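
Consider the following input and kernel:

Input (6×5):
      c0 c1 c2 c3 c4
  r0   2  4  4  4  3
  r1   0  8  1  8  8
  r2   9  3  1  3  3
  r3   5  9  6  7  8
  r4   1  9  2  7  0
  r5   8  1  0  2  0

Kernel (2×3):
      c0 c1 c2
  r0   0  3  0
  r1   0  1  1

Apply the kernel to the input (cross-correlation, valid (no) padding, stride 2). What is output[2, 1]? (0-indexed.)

The receptive field on the input at this output position is [2 7 0 / 0 2 0]. Elementwise product with the kernel and sum: 7·3 + 2·1 + 0·1.

23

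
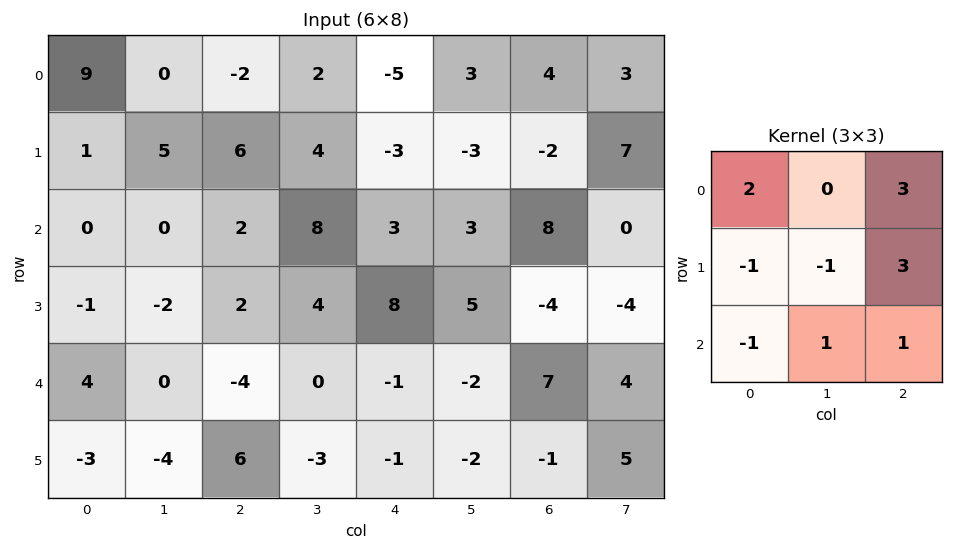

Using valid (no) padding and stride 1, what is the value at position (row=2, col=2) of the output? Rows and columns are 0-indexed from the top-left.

34

The receptive field on the input at this output position is [2 8 3 / 2 4 8 / -4 0 -1]. Elementwise product with the kernel and sum: 2·2 + 3·3 + 2·-1 + 4·-1 + 8·3 + -4·-1 + 0·1 + -1·1.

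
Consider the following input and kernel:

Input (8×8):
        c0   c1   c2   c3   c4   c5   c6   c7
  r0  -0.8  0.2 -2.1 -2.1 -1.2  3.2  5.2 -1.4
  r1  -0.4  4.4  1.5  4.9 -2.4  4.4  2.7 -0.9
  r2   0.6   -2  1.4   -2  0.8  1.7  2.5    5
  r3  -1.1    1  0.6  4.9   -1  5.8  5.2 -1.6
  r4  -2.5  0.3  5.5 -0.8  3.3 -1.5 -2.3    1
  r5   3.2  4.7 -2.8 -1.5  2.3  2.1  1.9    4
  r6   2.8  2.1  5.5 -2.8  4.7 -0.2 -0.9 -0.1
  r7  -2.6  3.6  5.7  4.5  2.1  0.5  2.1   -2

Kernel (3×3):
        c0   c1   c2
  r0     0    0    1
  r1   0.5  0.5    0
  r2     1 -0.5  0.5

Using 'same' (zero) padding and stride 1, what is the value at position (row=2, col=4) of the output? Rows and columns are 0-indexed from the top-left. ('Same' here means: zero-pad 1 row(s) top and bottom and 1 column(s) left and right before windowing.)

12.1

The receptive field on the zero-padded input at this output position is [4.9 -2.4 4.4 / -2 0.8 1.7 / 4.9 -1 5.8]. Elementwise product with the kernel and sum: 4.4·1 + -2·0.5 + 0.8·0.5 + 4.9·1 + -1·-0.5 + 5.8·0.5.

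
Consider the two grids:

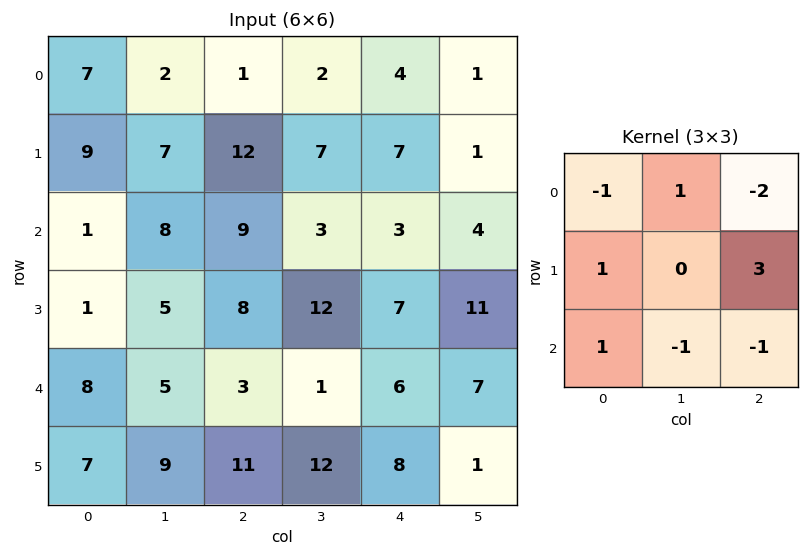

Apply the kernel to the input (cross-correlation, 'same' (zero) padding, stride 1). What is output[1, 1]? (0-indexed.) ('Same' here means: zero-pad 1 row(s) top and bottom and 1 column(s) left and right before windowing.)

22

The receptive field on the zero-padded input at this output position is [7 2 1 / 9 7 12 / 1 8 9]. Elementwise product with the kernel and sum: 7·-1 + 2·1 + 1·-2 + 9·1 + 12·3 + 1·1 + 8·-1 + 9·-1.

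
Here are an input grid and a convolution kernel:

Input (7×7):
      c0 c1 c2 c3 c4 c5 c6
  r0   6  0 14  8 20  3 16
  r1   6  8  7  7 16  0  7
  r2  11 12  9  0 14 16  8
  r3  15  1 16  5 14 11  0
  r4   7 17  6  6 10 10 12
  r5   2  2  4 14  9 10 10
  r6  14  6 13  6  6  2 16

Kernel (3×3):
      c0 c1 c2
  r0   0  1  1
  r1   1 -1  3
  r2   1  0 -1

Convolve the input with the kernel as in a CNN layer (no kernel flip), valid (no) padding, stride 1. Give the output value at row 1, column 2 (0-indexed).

76

The receptive field on the input at this output position is [7 7 16 / 9 0 14 / 16 5 14]. Elementwise product with the kernel and sum: 7·1 + 16·1 + 9·1 + 0·-1 + 14·3 + 16·1 + 14·-1.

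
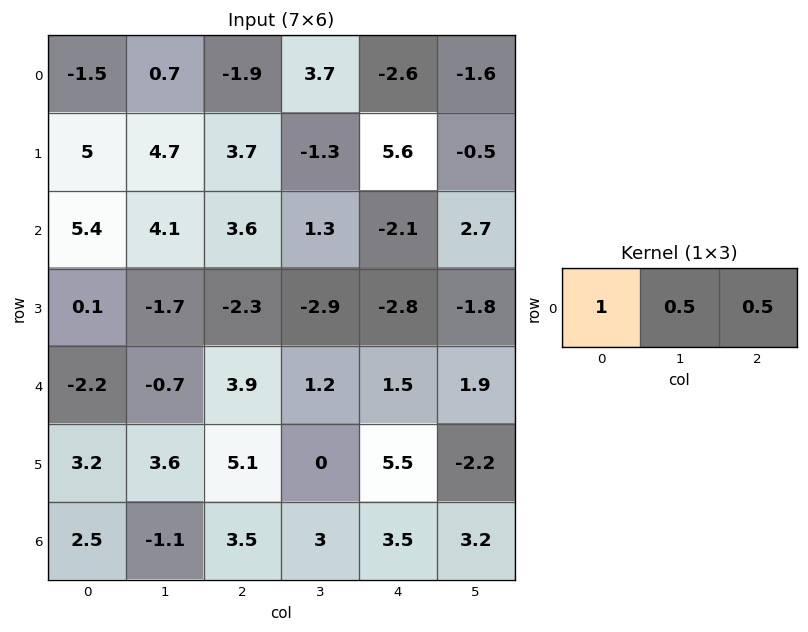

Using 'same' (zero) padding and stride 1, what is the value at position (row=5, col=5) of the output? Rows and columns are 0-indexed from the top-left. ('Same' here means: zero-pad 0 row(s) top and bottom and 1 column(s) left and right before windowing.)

4.4

The receptive field on the zero-padded input at this output position is [5.5 -2.2 0]. Elementwise product with the kernel and sum: 5.5·1 + -2.2·0.5 + 0·0.5.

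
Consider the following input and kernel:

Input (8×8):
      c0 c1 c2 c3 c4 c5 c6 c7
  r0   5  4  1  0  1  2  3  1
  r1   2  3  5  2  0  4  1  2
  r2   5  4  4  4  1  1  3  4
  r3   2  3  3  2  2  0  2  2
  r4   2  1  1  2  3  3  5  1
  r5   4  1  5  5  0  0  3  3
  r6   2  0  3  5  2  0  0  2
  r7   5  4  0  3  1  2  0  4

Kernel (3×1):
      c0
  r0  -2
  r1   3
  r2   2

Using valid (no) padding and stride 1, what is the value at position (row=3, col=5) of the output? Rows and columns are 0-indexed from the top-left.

The receptive field on the input at this output position is [0 / 3 / 0]. Elementwise product with the kernel and sum: 0·-2 + 3·3 + 0·2.

9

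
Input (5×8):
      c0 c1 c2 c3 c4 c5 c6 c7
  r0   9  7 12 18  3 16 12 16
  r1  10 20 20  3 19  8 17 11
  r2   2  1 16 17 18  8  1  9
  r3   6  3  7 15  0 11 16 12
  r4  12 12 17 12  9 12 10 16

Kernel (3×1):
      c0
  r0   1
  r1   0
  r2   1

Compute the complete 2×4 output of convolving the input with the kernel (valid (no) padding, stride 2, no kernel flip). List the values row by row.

11 28 21 13
14 33 27 11

Output[0,0]: The receptive field on the input at this output position is [9 / 10 / 2]. Elementwise product with the kernel and sum: 9·1 + 2·1.
Output[0,1]: The receptive field on the input at this output position is [12 / 20 / 16]. Elementwise product with the kernel and sum: 12·1 + 16·1.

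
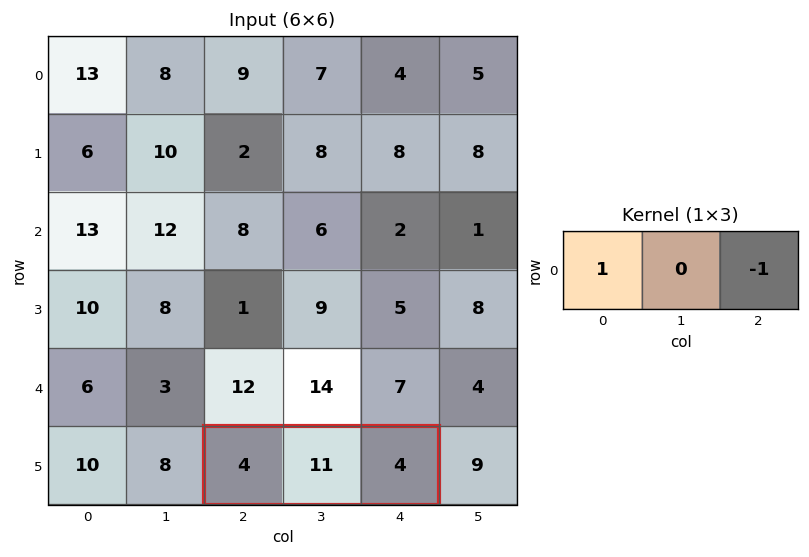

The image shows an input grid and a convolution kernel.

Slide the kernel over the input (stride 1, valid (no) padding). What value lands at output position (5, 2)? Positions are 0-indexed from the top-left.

0

The receptive field on the input at this output position is [4 11 4]. Elementwise product with the kernel and sum: 4·1 + 4·-1.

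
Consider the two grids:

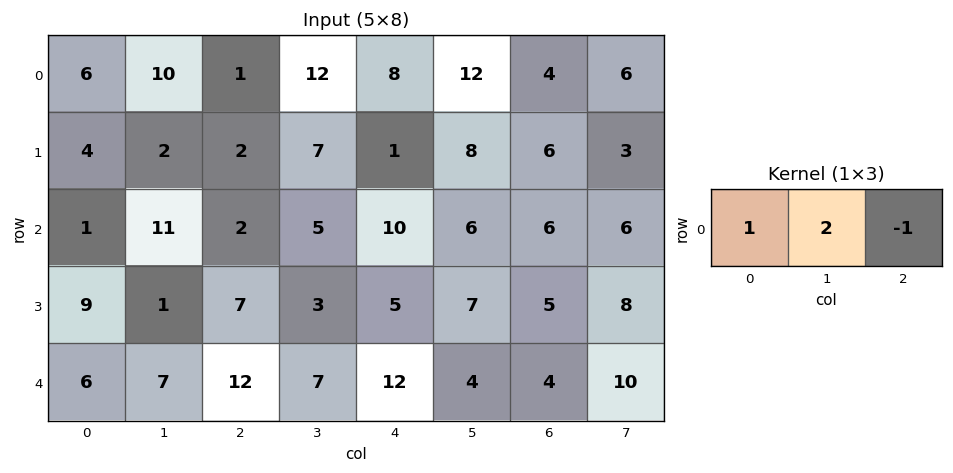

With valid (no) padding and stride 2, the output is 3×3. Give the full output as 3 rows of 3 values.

25 17 28
21 2 16
8 14 16

Output[0,0]: The receptive field on the input at this output position is [6 10 1]. Elementwise product with the kernel and sum: 6·1 + 10·2 + 1·-1.
Output[0,1]: The receptive field on the input at this output position is [1 12 8]. Elementwise product with the kernel and sum: 1·1 + 12·2 + 8·-1.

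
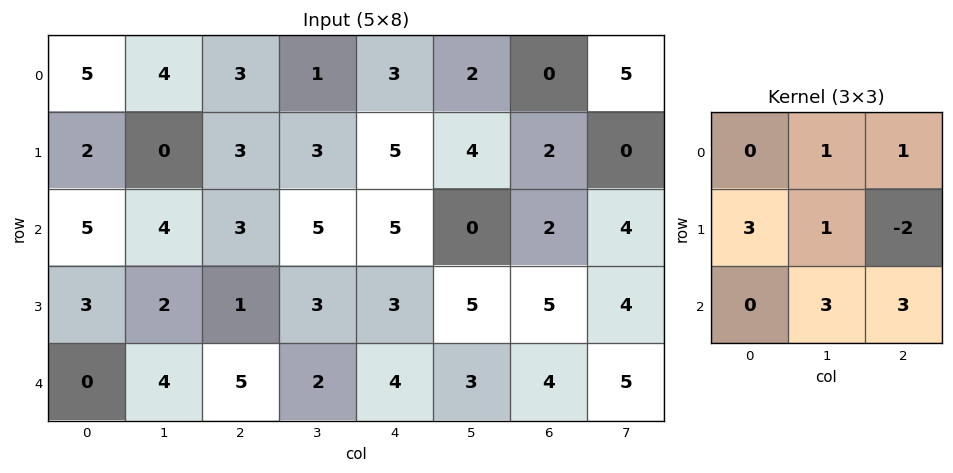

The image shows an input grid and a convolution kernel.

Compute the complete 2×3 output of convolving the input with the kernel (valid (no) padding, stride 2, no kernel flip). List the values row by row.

28 36 23
43 28 27

Output[0,0]: The receptive field on the input at this output position is [5 4 3 / 2 0 3 / 5 4 3]. Elementwise product with the kernel and sum: 4·1 + 3·1 + 2·3 + 0·1 + 3·-2 + 4·3 + 3·3.
Output[0,1]: The receptive field on the input at this output position is [3 1 3 / 3 3 5 / 3 5 5]. Elementwise product with the kernel and sum: 1·1 + 3·1 + 3·3 + 3·1 + 5·-2 + 5·3 + 5·3.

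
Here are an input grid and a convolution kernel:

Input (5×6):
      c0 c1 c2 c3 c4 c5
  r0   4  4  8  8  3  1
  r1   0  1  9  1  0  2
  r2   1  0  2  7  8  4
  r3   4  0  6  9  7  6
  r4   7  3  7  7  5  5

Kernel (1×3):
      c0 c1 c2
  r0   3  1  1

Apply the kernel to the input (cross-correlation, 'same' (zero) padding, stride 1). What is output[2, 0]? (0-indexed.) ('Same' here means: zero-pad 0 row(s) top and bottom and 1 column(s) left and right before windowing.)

1

The receptive field on the zero-padded input at this output position is [0 1 0]. Elementwise product with the kernel and sum: 0·3 + 1·1 + 0·1.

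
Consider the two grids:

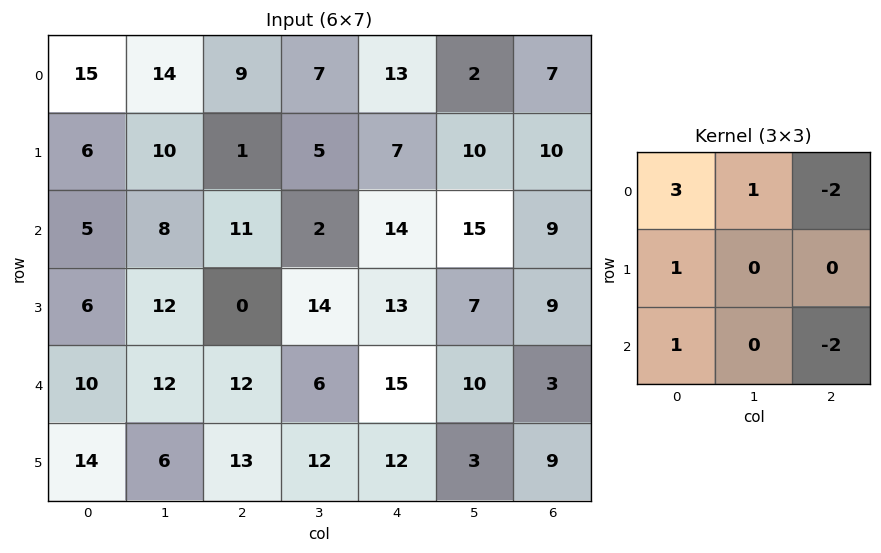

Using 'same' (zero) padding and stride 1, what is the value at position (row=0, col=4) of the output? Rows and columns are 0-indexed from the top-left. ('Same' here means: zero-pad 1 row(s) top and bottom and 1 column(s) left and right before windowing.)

-8

The receptive field on the zero-padded input at this output position is [0 0 0 / 7 13 2 / 5 7 10]. Elementwise product with the kernel and sum: 0·3 + 0·1 + 0·-2 + 7·1 + 5·1 + 10·-2.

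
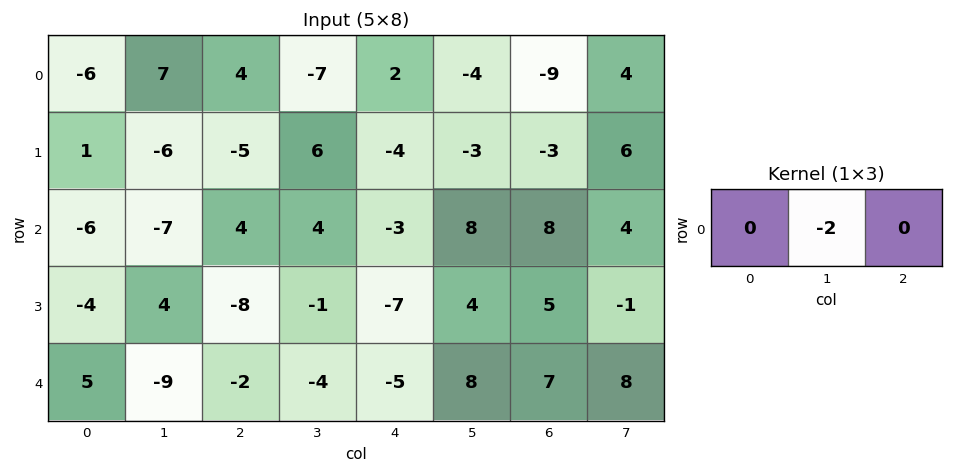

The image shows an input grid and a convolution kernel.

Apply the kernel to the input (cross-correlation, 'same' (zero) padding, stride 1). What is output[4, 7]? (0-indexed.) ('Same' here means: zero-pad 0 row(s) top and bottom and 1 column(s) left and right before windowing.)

-16

The receptive field on the zero-padded input at this output position is [7 8 0]. Elementwise product with the kernel and sum: 8·-2.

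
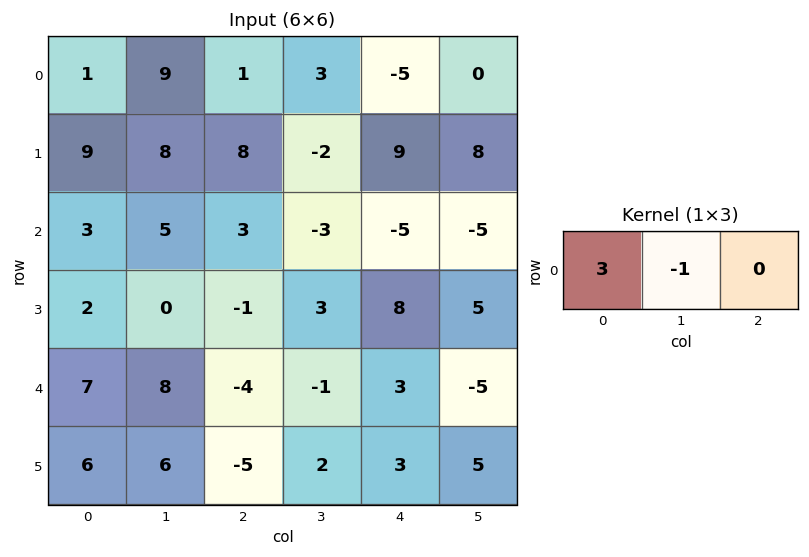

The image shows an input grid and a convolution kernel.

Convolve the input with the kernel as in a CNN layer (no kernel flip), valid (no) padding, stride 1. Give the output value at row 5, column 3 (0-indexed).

3

The receptive field on the input at this output position is [2 3 5]. Elementwise product with the kernel and sum: 2·3 + 3·-1.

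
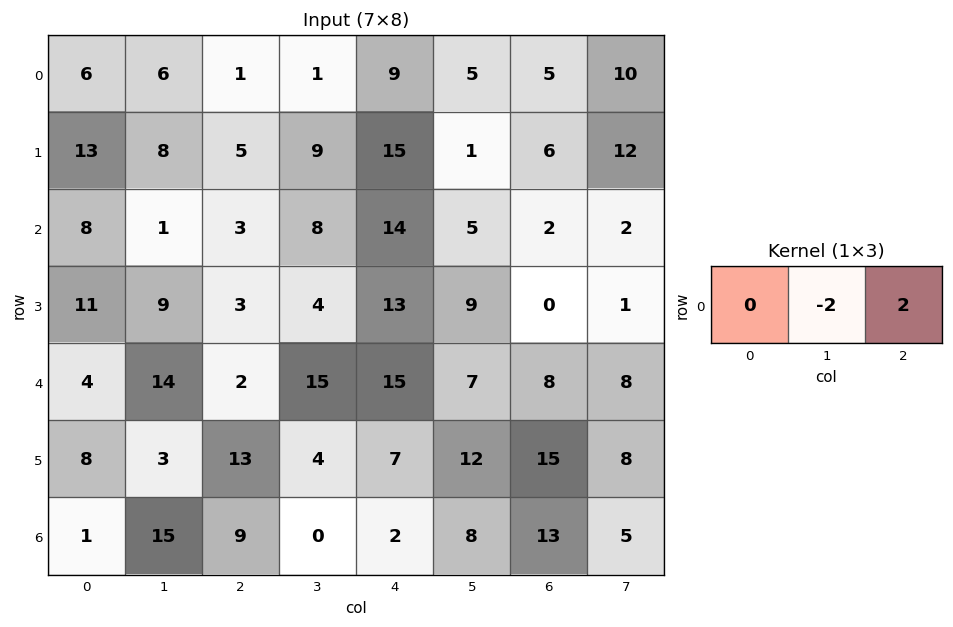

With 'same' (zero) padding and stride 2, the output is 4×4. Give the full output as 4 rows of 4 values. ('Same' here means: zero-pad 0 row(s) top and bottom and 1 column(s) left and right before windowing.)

0 0 -8 10
-14 10 -18 0
20 26 -16 0
28 -18 12 -16

Output[0,0]: The receptive field on the zero-padded input at this output position is [0 6 6]. Elementwise product with the kernel and sum: 6·-2 + 6·2.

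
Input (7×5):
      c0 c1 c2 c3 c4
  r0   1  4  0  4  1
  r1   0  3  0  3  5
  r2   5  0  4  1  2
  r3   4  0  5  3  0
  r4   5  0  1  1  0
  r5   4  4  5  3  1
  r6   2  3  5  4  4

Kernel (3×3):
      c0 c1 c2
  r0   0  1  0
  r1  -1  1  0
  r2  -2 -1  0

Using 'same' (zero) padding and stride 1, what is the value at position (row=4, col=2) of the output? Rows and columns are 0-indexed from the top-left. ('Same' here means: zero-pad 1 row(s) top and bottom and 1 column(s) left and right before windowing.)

-7

The receptive field on the zero-padded input at this output position is [0 5 3 / 0 1 1 / 4 5 3]. Elementwise product with the kernel and sum: 5·1 + 0·-1 + 1·1 + 4·-2 + 5·-1.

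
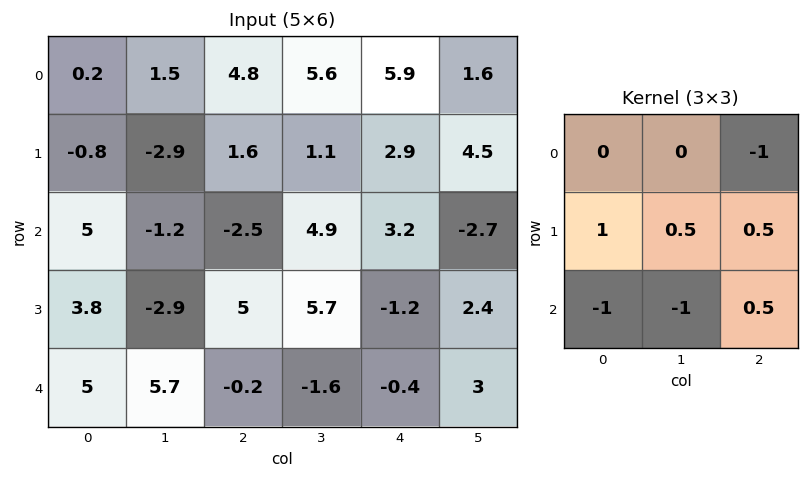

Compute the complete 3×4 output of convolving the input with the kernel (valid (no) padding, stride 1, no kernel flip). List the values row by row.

-11.3 -1 -3.1 -6.25
3.15 -0.35 -12.65 -2.65
-3.45 -8.75 5.65 12.5

Output[0,0]: The receptive field on the input at this output position is [0.2 1.5 4.8 / -0.8 -2.9 1.6 / 5 -1.2 -2.5]. Elementwise product with the kernel and sum: 4.8·-1 + -0.8·1 + -2.9·0.5 + 1.6·0.5 + 5·-1 + -1.2·-1 + -2.5·0.5.
Output[0,1]: The receptive field on the input at this output position is [1.5 4.8 5.6 / -2.9 1.6 1.1 / -1.2 -2.5 4.9]. Elementwise product with the kernel and sum: 5.6·-1 + -2.9·1 + 1.6·0.5 + 1.1·0.5 + -1.2·-1 + -2.5·-1 + 4.9·0.5.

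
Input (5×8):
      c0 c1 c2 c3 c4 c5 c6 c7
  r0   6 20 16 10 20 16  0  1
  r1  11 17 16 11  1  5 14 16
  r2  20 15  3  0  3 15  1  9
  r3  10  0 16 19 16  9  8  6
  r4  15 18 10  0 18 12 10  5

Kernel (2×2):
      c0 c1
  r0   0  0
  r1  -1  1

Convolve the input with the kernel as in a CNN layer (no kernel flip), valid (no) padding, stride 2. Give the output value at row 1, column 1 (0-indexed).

3

The receptive field on the input at this output position is [3 0 / 16 19]. Elementwise product with the kernel and sum: 16·-1 + 19·1.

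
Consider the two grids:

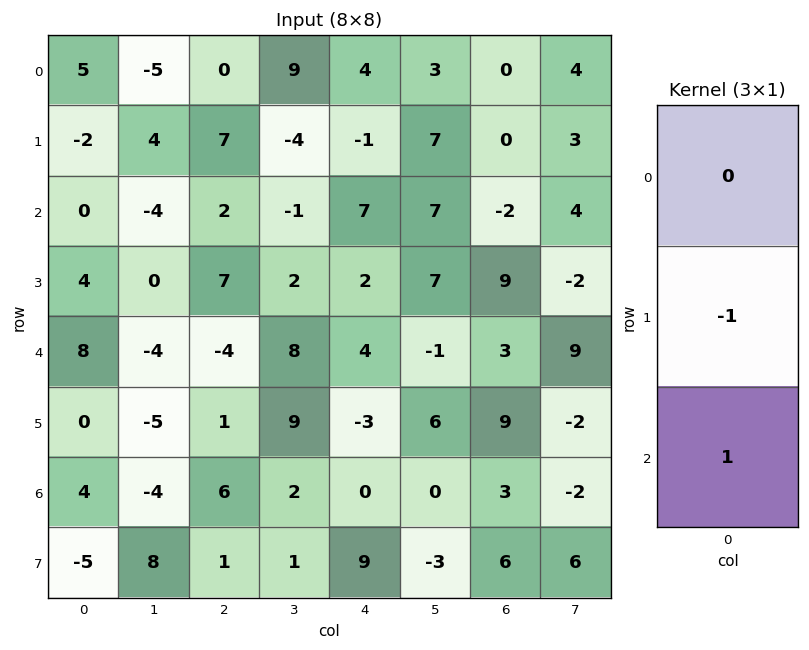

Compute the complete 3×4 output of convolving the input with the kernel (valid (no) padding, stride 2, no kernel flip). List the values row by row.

Output[0,0]: The receptive field on the input at this output position is [5 / -2 / 0]. Elementwise product with the kernel and sum: -2·-1 + 0·1.
Output[0,1]: The receptive field on the input at this output position is [0 / 7 / 2]. Elementwise product with the kernel and sum: 7·-1 + 2·1.

2 -5 8 -2
4 -11 2 -6
4 5 3 -6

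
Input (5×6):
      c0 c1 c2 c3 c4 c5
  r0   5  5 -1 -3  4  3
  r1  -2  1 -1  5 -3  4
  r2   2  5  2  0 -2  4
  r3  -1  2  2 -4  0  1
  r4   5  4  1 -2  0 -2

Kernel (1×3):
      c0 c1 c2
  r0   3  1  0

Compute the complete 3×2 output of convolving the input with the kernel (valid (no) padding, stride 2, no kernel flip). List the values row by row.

20 -6
11 6
19 1

Output[0,0]: The receptive field on the input at this output position is [5 5 -1]. Elementwise product with the kernel and sum: 5·3 + 5·1.
Output[0,1]: The receptive field on the input at this output position is [-1 -3 4]. Elementwise product with the kernel and sum: -1·3 + -3·1.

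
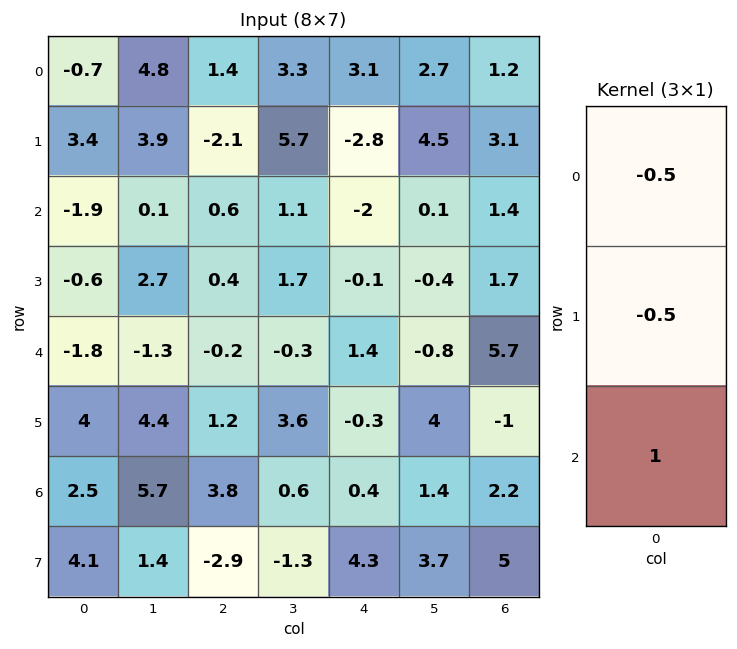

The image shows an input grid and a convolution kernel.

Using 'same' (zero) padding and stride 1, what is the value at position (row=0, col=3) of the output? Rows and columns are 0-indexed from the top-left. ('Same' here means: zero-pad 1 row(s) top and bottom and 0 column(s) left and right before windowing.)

The receptive field on the zero-padded input at this output position is [0 / 3.3 / 5.7]. Elementwise product with the kernel and sum: 0·-0.5 + 3.3·-0.5 + 5.7·1.

4.05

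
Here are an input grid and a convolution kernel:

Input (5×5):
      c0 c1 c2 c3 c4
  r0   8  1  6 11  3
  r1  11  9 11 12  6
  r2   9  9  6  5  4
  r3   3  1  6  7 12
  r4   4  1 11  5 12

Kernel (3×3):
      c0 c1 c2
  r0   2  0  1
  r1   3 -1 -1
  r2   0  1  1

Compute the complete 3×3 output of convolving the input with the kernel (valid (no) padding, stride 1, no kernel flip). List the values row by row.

50 28 39
52 59 56
38 29 32

Output[0,0]: The receptive field on the input at this output position is [8 1 6 / 11 9 11 / 9 9 6]. Elementwise product with the kernel and sum: 8·2 + 6·1 + 11·3 + 9·-1 + 11·-1 + 9·1 + 6·1.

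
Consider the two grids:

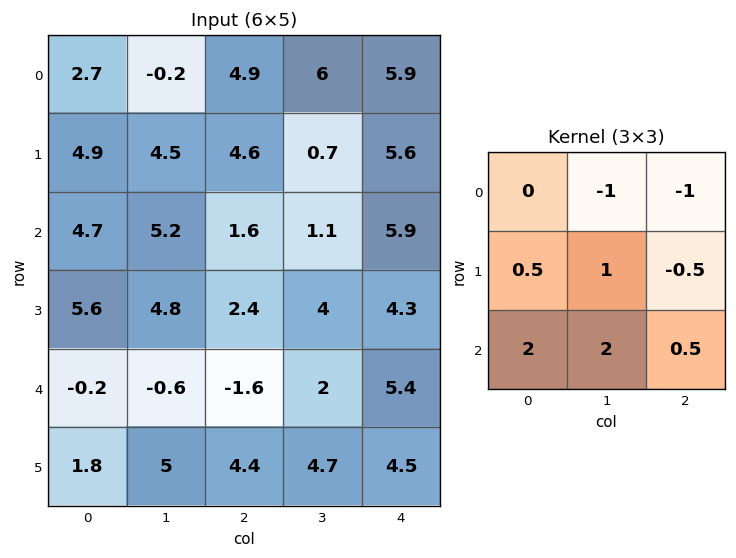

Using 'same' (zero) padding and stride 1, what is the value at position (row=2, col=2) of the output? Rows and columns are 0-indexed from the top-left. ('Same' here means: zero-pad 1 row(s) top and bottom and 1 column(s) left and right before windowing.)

14.75

The receptive field on the zero-padded input at this output position is [4.5 4.6 0.7 / 5.2 1.6 1.1 / 4.8 2.4 4]. Elementwise product with the kernel and sum: 4.6·-1 + 0.7·-1 + 5.2·0.5 + 1.6·1 + 1.1·-0.5 + 4.8·2 + 2.4·2 + 4·0.5.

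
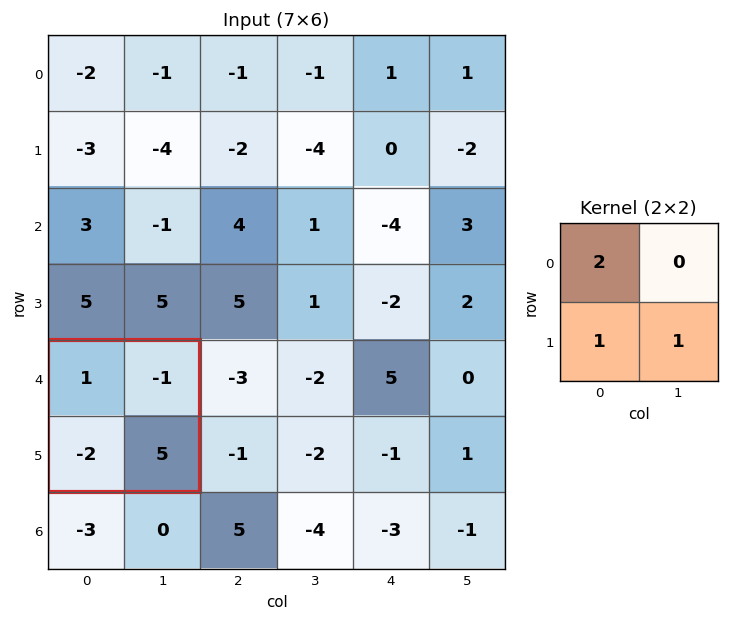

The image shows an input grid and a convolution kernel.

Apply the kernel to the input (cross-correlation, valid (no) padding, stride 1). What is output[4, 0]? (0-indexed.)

The receptive field on the input at this output position is [1 -1 / -2 5]. Elementwise product with the kernel and sum: 1·2 + -2·1 + 5·1.

5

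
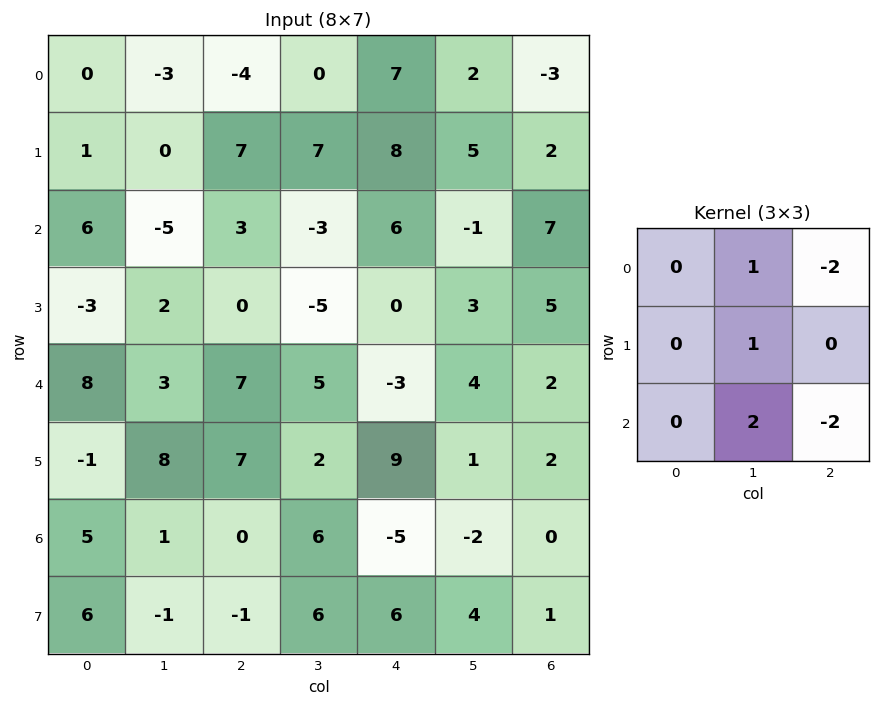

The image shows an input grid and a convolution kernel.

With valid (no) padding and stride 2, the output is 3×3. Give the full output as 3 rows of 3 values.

Output[0,0]: The receptive field on the input at this output position is [0 -3 -4 / 1 0 7 / 6 -5 3]. Elementwise product with the kernel and sum: -3·1 + -4·-2 + 0·1 + -5·2 + 3·-2.
Output[0,1]: The receptive field on the input at this output position is [-4 0 7 / 7 7 8 / 3 -3 6]. Elementwise product with the kernel and sum: 0·1 + 7·-2 + 7·1 + -3·2 + 6·-2.

-11 -25 -3
-17 -4 -8
-1 35 -3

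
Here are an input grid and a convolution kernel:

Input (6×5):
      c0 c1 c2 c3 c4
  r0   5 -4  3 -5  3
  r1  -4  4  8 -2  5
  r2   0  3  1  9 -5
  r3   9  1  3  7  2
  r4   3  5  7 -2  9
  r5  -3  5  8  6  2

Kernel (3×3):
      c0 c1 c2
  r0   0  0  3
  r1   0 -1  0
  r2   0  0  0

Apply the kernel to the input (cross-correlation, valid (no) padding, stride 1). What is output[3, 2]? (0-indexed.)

8

The receptive field on the input at this output position is [3 7 2 / 7 -2 9 / 8 6 2]. Elementwise product with the kernel and sum: 2·3 + -2·-1.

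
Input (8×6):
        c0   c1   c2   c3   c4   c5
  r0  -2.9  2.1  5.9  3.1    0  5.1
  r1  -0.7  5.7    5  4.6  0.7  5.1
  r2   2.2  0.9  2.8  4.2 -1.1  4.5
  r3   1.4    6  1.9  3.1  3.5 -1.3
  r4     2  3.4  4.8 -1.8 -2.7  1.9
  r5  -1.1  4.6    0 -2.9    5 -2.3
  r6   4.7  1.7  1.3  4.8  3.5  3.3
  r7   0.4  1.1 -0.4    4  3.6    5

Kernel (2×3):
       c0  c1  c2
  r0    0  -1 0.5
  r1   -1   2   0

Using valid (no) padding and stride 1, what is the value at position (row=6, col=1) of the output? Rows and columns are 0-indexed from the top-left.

The receptive field on the input at this output position is [1.7 1.3 4.8 / 1.1 -0.4 4]. Elementwise product with the kernel and sum: 1.3·-1 + 4.8·0.5 + 1.1·-1 + -0.4·2.

-0.8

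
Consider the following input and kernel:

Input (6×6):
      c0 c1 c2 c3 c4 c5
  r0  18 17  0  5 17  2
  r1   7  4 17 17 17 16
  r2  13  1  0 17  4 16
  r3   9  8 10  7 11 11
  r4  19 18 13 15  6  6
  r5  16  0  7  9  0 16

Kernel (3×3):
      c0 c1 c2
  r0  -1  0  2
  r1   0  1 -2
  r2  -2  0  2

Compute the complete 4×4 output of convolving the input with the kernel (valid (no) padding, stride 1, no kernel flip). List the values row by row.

Output[0,0]: The receptive field on the input at this output position is [18 17 0 / 7 4 17 / 13 1 0]. Elementwise product with the kernel and sum: 18·-1 + 0·2 + 4·1 + 17·-2 + 13·-2 + 0·2.

-74 8 25 -18
30 -6 28 -5
-37 23 -21 -14
-15 7 1 23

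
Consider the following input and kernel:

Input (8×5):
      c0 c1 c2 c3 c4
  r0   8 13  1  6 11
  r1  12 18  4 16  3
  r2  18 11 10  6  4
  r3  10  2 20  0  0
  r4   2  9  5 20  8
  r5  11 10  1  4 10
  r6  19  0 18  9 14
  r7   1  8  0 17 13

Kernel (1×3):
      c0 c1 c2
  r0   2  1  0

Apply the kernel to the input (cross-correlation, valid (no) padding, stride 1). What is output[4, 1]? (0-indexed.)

23

The receptive field on the input at this output position is [9 5 20]. Elementwise product with the kernel and sum: 9·2 + 5·1.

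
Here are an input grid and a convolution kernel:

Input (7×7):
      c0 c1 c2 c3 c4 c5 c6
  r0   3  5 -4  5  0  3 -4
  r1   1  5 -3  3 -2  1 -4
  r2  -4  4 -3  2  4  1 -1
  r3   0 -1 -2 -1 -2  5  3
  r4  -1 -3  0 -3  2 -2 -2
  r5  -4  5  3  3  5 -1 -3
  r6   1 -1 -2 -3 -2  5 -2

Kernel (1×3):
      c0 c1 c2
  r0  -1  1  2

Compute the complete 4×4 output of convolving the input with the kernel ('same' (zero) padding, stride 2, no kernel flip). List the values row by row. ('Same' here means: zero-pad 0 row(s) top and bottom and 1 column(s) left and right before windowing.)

13 1 1 -7
4 -3 4 -2
-7 -3 1 0
-1 -7 11 -7

Output[0,0]: The receptive field on the zero-padded input at this output position is [0 3 5]. Elementwise product with the kernel and sum: 0·-1 + 3·1 + 5·2.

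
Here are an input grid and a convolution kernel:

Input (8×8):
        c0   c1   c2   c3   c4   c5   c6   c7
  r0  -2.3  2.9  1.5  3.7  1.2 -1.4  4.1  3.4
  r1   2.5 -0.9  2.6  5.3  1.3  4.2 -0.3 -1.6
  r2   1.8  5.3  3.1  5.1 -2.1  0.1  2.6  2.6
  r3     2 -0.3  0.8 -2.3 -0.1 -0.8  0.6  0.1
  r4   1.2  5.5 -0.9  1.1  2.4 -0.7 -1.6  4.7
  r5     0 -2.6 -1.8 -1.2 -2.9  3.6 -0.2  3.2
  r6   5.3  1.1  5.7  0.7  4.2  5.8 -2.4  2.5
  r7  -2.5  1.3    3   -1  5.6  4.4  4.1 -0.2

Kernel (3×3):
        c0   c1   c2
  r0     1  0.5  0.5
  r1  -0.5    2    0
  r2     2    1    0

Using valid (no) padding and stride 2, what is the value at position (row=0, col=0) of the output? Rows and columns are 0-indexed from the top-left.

The receptive field on the input at this output position is [-2.3 2.9 1.5 / 2.5 -0.9 2.6 / 1.8 5.3 3.1]. Elementwise product with the kernel and sum: -2.3·1 + 2.9·0.5 + 1.5·0.5 + 2.5·-0.5 + -0.9·2 + 1.8·2 + 5.3·1.

5.75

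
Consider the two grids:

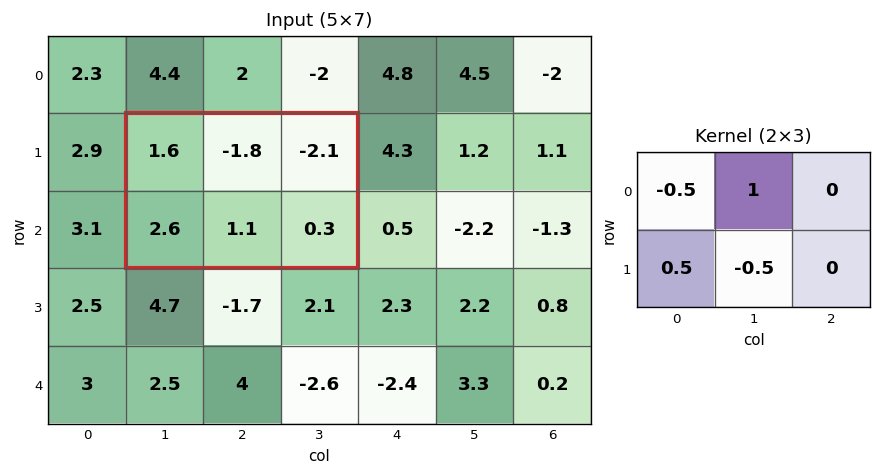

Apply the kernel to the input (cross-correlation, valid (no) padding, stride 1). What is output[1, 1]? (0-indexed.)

-1.85

The receptive field on the input at this output position is [1.6 -1.8 -2.1 / 2.6 1.1 0.3]. Elementwise product with the kernel and sum: 1.6·-0.5 + -1.8·1 + 2.6·0.5 + 1.1·-0.5.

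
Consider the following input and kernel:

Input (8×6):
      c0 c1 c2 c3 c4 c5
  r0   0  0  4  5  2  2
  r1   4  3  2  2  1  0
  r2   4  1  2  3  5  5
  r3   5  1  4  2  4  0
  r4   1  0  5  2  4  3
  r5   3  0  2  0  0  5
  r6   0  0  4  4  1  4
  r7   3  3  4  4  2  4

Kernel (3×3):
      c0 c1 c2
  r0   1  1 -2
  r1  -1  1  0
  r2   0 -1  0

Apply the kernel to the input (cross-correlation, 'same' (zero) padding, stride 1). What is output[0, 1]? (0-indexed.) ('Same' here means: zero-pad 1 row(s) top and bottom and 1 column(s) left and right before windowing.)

The receptive field on the zero-padded input at this output position is [0 0 0 / 0 0 4 / 4 3 2]. Elementwise product with the kernel and sum: 0·1 + 0·1 + 0·-2 + 0·-1 + 0·1 + 3·-1.

-3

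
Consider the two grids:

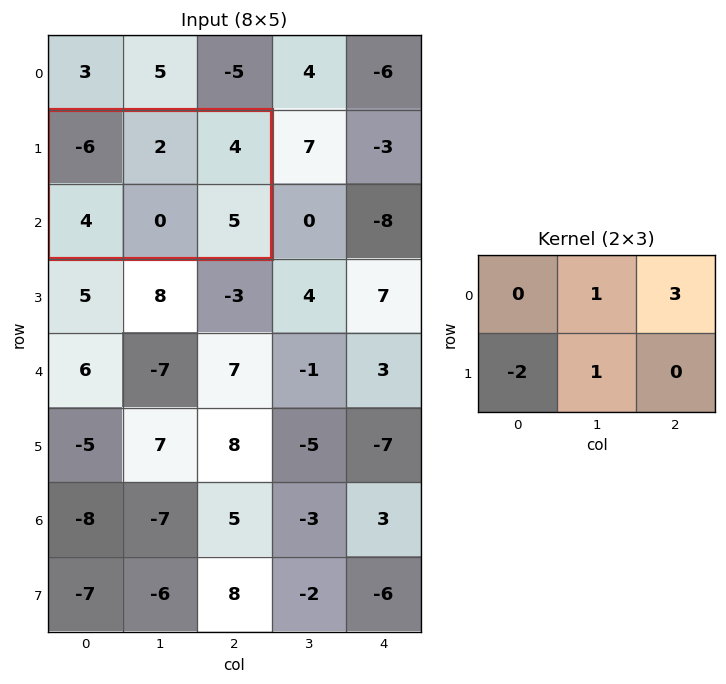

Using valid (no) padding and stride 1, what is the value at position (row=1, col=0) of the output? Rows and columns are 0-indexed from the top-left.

The receptive field on the input at this output position is [-6 2 4 / 4 0 5]. Elementwise product with the kernel and sum: 2·1 + 4·3 + 4·-2 + 0·1.

6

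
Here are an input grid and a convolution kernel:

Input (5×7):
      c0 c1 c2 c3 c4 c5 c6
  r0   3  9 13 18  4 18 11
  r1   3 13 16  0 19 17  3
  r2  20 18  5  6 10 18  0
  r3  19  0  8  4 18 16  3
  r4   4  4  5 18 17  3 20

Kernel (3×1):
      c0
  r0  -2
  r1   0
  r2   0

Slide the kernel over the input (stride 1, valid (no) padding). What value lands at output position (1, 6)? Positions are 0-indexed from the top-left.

-6

The receptive field on the input at this output position is [3 / 0 / 3]. Elementwise product with the kernel and sum: 3·-2.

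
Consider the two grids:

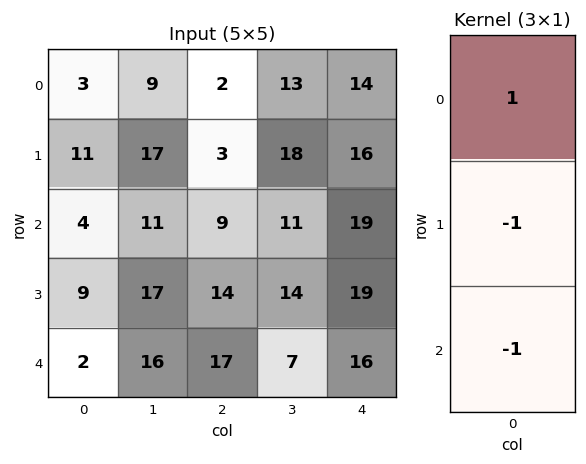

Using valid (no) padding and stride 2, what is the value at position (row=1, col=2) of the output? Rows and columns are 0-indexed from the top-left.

-16

The receptive field on the input at this output position is [19 / 19 / 16]. Elementwise product with the kernel and sum: 19·1 + 19·-1 + 16·-1.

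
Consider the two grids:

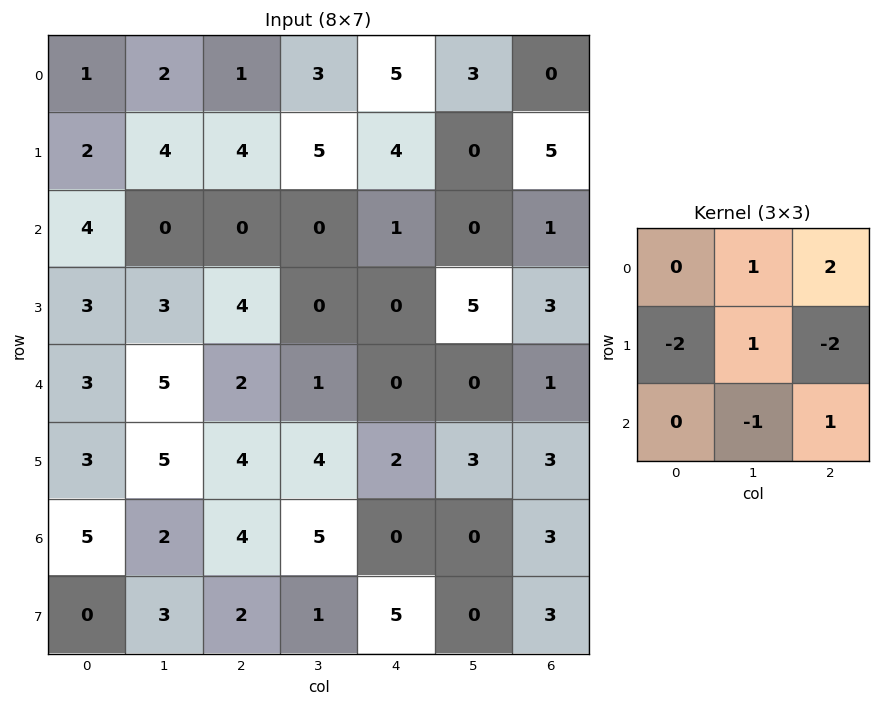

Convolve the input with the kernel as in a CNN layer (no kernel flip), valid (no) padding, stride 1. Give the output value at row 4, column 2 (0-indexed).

-12

The receptive field on the input at this output position is [2 1 0 / 4 4 2 / 4 5 0]. Elementwise product with the kernel and sum: 1·1 + 0·2 + 4·-2 + 4·1 + 2·-2 + 5·-1 + 0·1.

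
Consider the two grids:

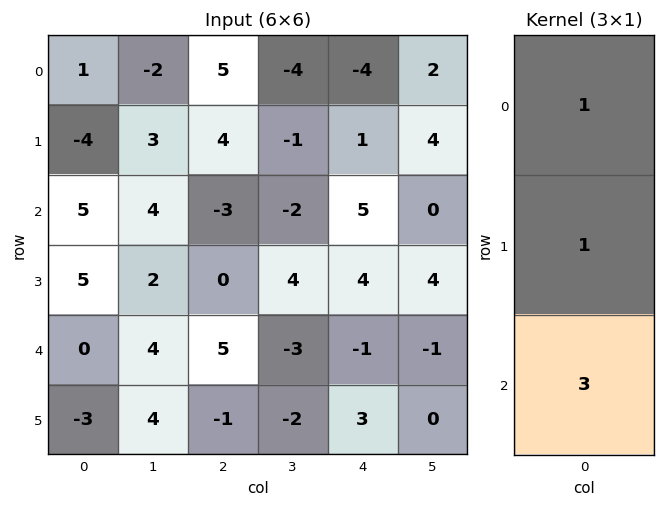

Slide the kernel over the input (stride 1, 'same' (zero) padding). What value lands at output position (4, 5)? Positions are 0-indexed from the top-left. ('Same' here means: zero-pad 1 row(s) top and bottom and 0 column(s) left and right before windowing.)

3

The receptive field on the zero-padded input at this output position is [4 / -1 / 0]. Elementwise product with the kernel and sum: 4·1 + -1·1 + 0·3.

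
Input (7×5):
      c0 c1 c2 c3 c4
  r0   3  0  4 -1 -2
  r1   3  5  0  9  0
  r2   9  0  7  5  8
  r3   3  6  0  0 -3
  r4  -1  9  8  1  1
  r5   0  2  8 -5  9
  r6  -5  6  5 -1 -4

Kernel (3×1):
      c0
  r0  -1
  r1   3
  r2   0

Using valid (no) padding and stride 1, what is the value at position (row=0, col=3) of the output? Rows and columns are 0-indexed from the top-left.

The receptive field on the input at this output position is [-1 / 9 / 5]. Elementwise product with the kernel and sum: -1·-1 + 9·3.

28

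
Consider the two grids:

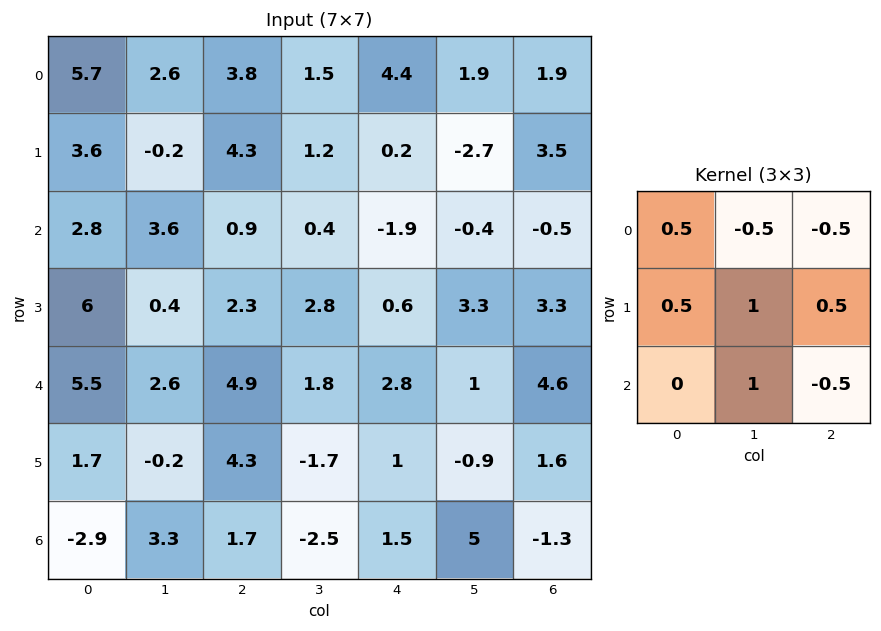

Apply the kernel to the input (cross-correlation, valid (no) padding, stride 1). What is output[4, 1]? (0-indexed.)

The receptive field on the input at this output position is [2.6 4.9 1.8 / -0.2 4.3 -1.7 / 3.3 1.7 -2.5]. Elementwise product with the kernel and sum: 2.6·0.5 + 4.9·-0.5 + 1.8·-0.5 + -0.2·0.5 + 4.3·1 + -1.7·0.5 + 1.7·1 + -2.5·-0.5.

4.25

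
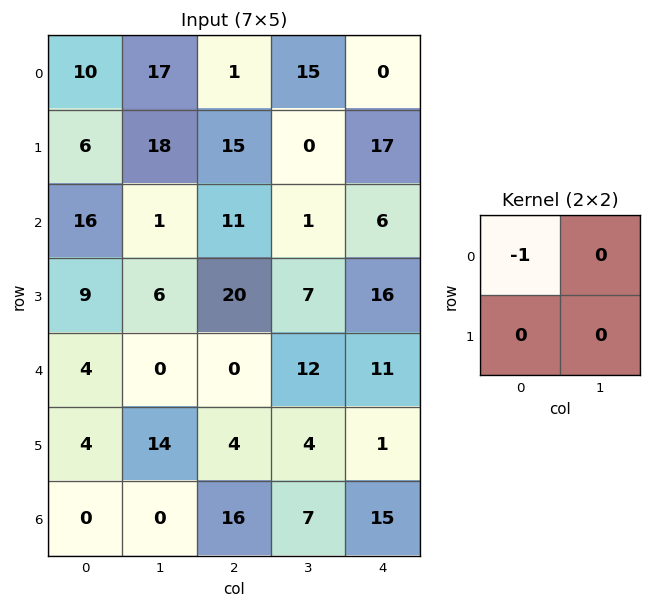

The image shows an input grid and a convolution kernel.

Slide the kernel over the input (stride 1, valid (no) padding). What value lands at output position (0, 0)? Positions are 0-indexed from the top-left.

-10

The receptive field on the input at this output position is [10 17 / 6 18]. Elementwise product with the kernel and sum: 10·-1.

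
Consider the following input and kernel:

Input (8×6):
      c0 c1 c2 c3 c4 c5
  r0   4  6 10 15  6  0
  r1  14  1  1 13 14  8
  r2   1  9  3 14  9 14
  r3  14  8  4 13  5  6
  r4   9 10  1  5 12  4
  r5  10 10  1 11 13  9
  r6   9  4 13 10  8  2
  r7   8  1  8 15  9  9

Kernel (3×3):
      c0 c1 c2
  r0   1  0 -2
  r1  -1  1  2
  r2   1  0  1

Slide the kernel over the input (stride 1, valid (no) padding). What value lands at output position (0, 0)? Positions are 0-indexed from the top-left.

-23

The receptive field on the input at this output position is [4 6 10 / 14 1 1 / 1 9 3]. Elementwise product with the kernel and sum: 4·1 + 10·-2 + 14·-1 + 1·1 + 1·2 + 1·1 + 3·1.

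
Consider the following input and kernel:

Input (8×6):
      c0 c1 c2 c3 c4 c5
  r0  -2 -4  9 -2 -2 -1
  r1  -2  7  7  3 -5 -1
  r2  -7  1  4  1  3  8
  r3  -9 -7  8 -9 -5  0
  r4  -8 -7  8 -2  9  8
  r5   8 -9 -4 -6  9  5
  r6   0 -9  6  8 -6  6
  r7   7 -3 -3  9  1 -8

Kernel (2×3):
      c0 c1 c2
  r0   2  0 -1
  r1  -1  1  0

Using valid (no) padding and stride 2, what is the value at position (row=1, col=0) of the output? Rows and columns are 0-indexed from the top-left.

The receptive field on the input at this output position is [-7 1 4 / -9 -7 8]. Elementwise product with the kernel and sum: -7·2 + 4·-1 + -9·-1 + -7·1.

-16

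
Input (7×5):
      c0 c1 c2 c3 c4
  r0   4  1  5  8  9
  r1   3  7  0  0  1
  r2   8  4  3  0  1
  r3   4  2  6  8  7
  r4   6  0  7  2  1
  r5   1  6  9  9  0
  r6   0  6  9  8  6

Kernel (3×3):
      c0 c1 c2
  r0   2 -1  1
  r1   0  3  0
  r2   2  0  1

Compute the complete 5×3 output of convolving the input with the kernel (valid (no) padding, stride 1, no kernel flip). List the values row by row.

52 13 18
25 35 20
40 25 46
23 48 35
46 42 64

Output[0,0]: The receptive field on the input at this output position is [4 1 5 / 3 7 0 / 8 4 3]. Elementwise product with the kernel and sum: 4·2 + 1·-1 + 5·1 + 7·3 + 8·2 + 3·1.
Output[0,1]: The receptive field on the input at this output position is [1 5 8 / 7 0 0 / 4 3 0]. Elementwise product with the kernel and sum: 1·2 + 5·-1 + 8·1 + 0·3 + 4·2 + 0·1.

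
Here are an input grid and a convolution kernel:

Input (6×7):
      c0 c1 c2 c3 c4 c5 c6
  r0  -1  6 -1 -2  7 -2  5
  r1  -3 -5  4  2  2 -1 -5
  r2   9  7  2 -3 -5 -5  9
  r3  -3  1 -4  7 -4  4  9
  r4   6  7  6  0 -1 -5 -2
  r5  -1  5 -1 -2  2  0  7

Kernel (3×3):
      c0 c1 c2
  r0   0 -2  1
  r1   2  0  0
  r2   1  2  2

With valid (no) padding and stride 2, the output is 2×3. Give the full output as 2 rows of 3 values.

8 5 16
14 -3 -4

Output[0,0]: The receptive field on the input at this output position is [-1 6 -1 / -3 -5 4 / 9 7 2]. Elementwise product with the kernel and sum: 6·-2 + -1·1 + -3·2 + 9·1 + 7·2 + 2·2.
Output[0,1]: The receptive field on the input at this output position is [-1 -2 7 / 4 2 2 / 2 -3 -5]. Elementwise product with the kernel and sum: -2·-2 + 7·1 + 4·2 + 2·1 + -3·2 + -5·2.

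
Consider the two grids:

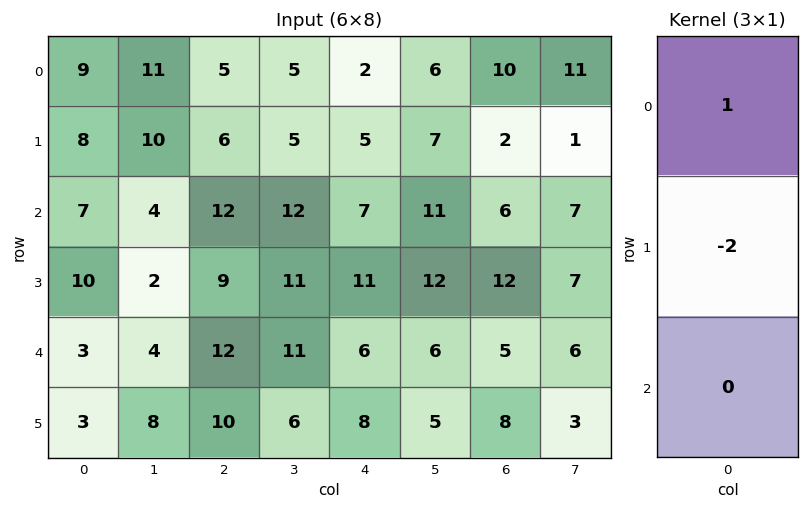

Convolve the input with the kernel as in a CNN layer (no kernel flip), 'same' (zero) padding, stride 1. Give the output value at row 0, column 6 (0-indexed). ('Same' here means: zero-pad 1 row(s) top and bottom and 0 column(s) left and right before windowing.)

-20

The receptive field on the zero-padded input at this output position is [0 / 10 / 2]. Elementwise product with the kernel and sum: 0·1 + 10·-2.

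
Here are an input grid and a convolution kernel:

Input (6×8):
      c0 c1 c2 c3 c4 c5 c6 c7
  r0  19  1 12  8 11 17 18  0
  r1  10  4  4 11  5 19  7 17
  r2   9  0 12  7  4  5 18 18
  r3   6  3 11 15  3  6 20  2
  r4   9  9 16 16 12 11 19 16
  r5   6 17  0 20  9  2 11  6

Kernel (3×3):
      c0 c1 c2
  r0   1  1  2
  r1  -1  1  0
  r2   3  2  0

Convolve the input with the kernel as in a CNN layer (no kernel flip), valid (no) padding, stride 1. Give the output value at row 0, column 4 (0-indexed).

The receptive field on the input at this output position is [11 17 18 / 5 19 7 / 4 5 18]. Elementwise product with the kernel and sum: 11·1 + 17·1 + 18·2 + 5·-1 + 19·1 + 4·3 + 5·2.

100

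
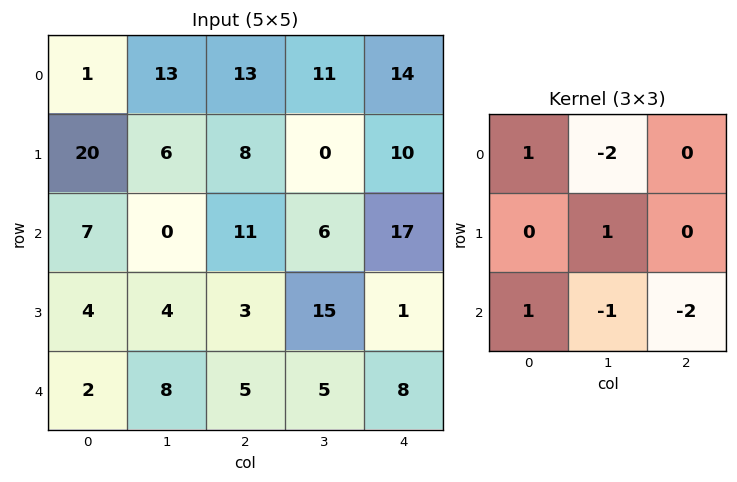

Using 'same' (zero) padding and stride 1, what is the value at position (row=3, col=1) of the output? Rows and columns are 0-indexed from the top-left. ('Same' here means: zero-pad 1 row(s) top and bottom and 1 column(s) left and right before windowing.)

-5

The receptive field on the zero-padded input at this output position is [7 0 11 / 4 4 3 / 2 8 5]. Elementwise product with the kernel and sum: 7·1 + 0·-2 + 4·1 + 2·1 + 8·-1 + 5·-2.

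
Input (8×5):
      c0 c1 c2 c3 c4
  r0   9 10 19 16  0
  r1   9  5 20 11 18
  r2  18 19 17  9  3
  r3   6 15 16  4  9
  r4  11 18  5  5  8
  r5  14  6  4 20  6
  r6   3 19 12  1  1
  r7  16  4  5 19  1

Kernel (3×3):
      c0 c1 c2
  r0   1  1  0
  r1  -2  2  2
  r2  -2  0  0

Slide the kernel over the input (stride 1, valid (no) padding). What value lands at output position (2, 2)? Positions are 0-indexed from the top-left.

The receptive field on the input at this output position is [17 9 3 / 16 4 9 / 5 5 8]. Elementwise product with the kernel and sum: 17·1 + 9·1 + 16·-2 + 4·2 + 9·2 + 5·-2.

10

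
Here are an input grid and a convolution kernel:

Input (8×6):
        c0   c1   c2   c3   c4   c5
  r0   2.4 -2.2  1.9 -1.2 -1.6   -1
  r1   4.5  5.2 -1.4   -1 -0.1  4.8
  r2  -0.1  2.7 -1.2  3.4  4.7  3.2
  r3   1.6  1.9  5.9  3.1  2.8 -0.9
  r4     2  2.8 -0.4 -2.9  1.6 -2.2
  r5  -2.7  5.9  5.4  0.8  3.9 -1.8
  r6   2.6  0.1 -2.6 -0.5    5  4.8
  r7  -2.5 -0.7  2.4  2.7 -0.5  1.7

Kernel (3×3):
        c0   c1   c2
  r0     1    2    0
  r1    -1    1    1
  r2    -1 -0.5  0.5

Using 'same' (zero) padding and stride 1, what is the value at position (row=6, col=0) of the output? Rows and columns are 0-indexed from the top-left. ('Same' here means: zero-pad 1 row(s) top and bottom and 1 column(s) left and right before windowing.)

The receptive field on the zero-padded input at this output position is [0 -2.7 5.9 / 0 2.6 0.1 / 0 -2.5 -0.7]. Elementwise product with the kernel and sum: 0·1 + -2.7·2 + 0·-1 + 2.6·1 + 0.1·1 + 0·-1 + -2.5·-0.5 + -0.7·0.5.

-1.8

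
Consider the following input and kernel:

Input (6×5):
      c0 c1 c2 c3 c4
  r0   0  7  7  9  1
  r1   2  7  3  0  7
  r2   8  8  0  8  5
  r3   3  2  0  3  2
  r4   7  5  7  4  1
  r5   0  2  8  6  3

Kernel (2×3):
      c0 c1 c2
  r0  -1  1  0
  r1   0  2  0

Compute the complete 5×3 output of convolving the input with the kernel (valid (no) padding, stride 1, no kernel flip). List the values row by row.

Output[0,0]: The receptive field on the input at this output position is [0 7 7 / 2 7 3]. Elementwise product with the kernel and sum: 0·-1 + 7·1 + 7·2.
Output[0,1]: The receptive field on the input at this output position is [7 7 9 / 7 3 0]. Elementwise product with the kernel and sum: 7·-1 + 7·1 + 3·2.

21 6 2
21 -4 13
4 -8 14
9 12 11
2 18 9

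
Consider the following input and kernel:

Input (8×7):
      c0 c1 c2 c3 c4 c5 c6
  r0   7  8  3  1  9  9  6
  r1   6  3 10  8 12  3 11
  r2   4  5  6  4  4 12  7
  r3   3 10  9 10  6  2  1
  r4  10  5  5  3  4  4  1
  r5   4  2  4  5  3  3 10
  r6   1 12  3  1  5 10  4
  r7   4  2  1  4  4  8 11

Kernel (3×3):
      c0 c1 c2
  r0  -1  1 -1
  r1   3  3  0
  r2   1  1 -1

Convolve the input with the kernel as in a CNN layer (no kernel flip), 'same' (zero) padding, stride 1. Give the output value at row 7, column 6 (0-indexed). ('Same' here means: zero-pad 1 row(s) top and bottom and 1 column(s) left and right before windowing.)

51

The receptive field on the zero-padded input at this output position is [10 4 0 / 8 11 0 / 0 0 0]. Elementwise product with the kernel and sum: 10·-1 + 4·1 + 0·-1 + 8·3 + 11·3 + 0·1 + 0·1 + 0·-1.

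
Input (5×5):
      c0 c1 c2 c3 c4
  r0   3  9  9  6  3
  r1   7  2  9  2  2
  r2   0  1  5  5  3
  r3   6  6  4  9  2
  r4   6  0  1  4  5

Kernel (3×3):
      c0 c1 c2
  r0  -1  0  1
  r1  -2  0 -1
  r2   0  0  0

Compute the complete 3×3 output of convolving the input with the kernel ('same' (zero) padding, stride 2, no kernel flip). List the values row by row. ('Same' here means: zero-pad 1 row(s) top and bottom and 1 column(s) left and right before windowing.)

-9 -24 -12
1 -7 -12
6 -1 -17

Output[0,0]: The receptive field on the zero-padded input at this output position is [0 0 0 / 0 3 9 / 0 7 2]. Elementwise product with the kernel and sum: 0·-1 + 0·1 + 0·-2 + 9·-1.
Output[0,1]: The receptive field on the zero-padded input at this output position is [0 0 0 / 9 9 6 / 2 9 2]. Elementwise product with the kernel and sum: 0·-1 + 0·1 + 9·-2 + 6·-1.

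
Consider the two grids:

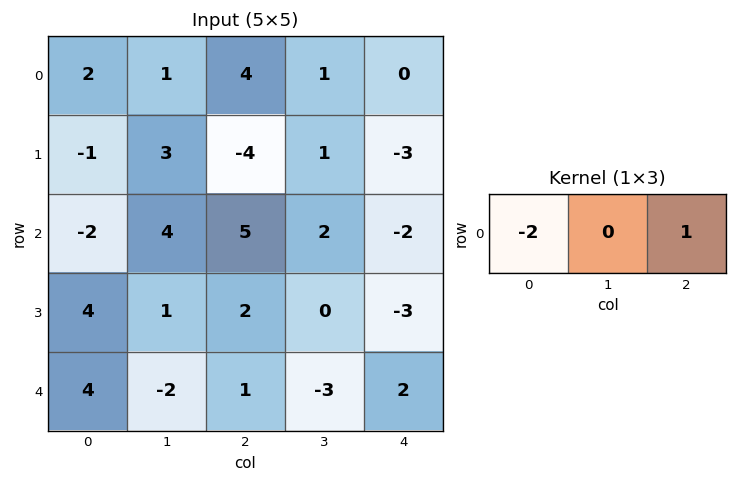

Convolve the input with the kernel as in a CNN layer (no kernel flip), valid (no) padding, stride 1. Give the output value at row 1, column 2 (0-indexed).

5

The receptive field on the input at this output position is [-4 1 -3]. Elementwise product with the kernel and sum: -4·-2 + -3·1.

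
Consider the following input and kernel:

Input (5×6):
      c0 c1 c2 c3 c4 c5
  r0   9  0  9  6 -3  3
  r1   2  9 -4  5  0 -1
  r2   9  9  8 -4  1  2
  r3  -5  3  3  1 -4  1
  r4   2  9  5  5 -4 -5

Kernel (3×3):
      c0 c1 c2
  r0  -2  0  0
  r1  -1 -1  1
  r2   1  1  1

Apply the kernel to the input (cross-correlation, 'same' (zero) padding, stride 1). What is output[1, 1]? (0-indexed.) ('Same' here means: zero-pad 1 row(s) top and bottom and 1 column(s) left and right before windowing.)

-7

The receptive field on the zero-padded input at this output position is [9 0 9 / 2 9 -4 / 9 9 8]. Elementwise product with the kernel and sum: 9·-2 + 2·-1 + 9·-1 + -4·1 + 9·1 + 9·1 + 8·1.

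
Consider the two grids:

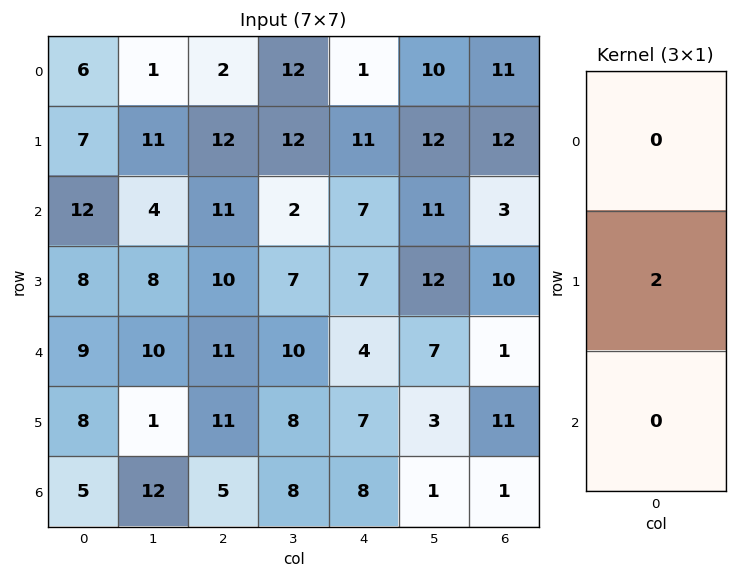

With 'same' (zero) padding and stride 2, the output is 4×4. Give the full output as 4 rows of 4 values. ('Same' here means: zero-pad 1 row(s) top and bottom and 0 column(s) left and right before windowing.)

12 4 2 22
24 22 14 6
18 22 8 2
10 10 16 2

Output[0,0]: The receptive field on the zero-padded input at this output position is [0 / 6 / 7]. Elementwise product with the kernel and sum: 6·2.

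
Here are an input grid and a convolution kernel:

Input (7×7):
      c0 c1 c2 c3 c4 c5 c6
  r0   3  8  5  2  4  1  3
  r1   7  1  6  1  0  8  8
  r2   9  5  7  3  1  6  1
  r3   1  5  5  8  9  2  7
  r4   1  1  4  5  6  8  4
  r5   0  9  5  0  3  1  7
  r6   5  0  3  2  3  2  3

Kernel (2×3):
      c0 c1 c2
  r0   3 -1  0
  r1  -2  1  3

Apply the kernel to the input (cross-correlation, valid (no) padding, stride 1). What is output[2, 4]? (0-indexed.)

2

The receptive field on the input at this output position is [1 6 1 / 9 2 7]. Elementwise product with the kernel and sum: 1·3 + 6·-1 + 9·-2 + 2·1 + 7·3.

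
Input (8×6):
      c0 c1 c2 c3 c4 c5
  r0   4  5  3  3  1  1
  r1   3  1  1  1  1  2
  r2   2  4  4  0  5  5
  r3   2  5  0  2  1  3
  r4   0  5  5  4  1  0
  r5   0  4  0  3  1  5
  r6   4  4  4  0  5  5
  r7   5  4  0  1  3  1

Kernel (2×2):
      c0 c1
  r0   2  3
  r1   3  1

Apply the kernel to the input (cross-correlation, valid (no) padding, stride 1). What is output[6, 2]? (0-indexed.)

9

The receptive field on the input at this output position is [4 0 / 0 1]. Elementwise product with the kernel and sum: 4·2 + 0·3 + 0·3 + 1·1.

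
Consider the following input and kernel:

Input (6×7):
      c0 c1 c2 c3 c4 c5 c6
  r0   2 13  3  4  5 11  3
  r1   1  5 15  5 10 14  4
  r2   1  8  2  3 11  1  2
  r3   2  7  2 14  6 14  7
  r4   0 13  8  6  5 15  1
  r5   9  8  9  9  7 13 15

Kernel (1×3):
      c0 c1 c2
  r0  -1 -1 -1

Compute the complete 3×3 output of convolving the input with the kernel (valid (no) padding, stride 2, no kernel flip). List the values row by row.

Output[0,0]: The receptive field on the input at this output position is [2 13 3]. Elementwise product with the kernel and sum: 2·-1 + 13·-1 + 3·-1.
Output[0,1]: The receptive field on the input at this output position is [3 4 5]. Elementwise product with the kernel and sum: 3·-1 + 4·-1 + 5·-1.

-18 -12 -19
-11 -16 -14
-21 -19 -21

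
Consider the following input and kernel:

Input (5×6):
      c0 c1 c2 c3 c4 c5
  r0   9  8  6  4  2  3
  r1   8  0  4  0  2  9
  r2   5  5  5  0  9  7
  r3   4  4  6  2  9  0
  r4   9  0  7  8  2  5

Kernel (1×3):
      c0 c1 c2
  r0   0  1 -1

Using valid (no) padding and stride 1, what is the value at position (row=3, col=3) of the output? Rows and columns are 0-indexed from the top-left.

The receptive field on the input at this output position is [2 9 0]. Elementwise product with the kernel and sum: 9·1 + 0·-1.

9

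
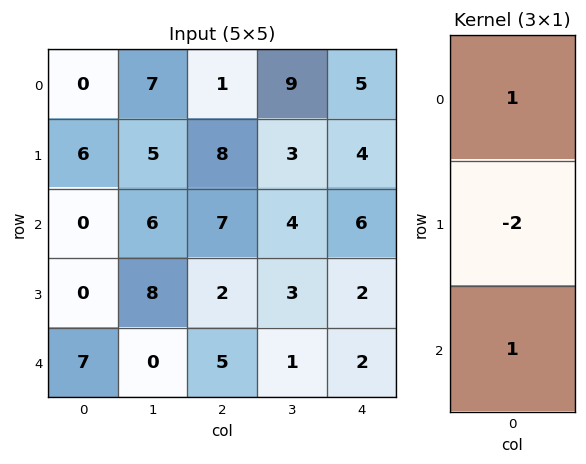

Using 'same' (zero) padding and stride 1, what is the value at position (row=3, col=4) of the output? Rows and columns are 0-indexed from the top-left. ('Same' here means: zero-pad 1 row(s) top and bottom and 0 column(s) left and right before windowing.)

The receptive field on the zero-padded input at this output position is [6 / 2 / 2]. Elementwise product with the kernel and sum: 6·1 + 2·-2 + 2·1.

4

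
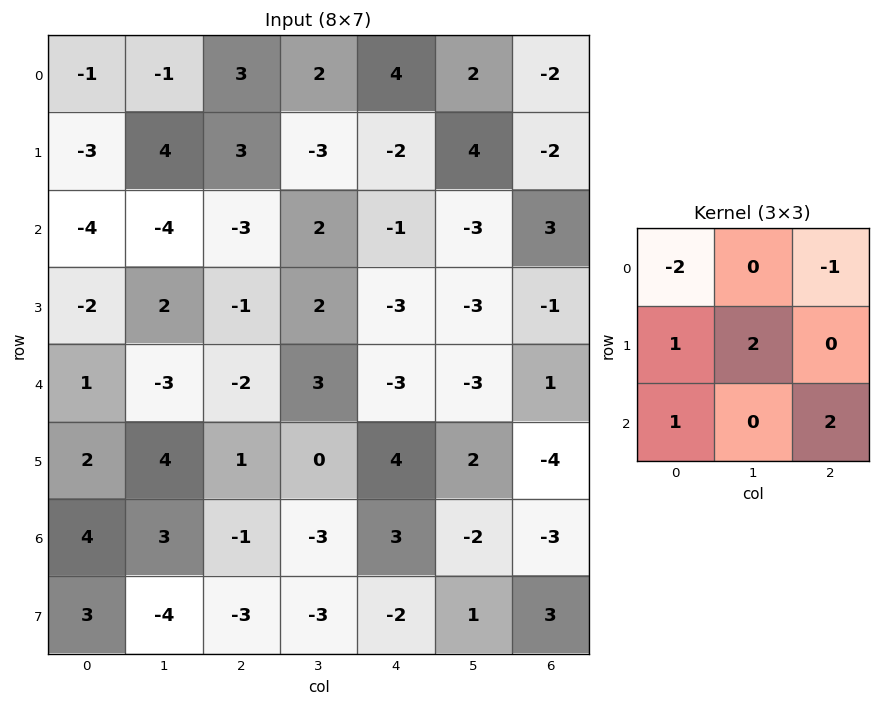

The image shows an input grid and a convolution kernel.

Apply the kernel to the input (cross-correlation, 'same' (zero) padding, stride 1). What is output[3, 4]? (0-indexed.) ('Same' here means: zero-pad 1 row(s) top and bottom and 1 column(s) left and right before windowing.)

-8

The receptive field on the zero-padded input at this output position is [2 -1 -3 / 2 -3 -3 / 3 -3 -3]. Elementwise product with the kernel and sum: 2·-2 + -3·-1 + 2·1 + -3·2 + 3·1 + -3·2.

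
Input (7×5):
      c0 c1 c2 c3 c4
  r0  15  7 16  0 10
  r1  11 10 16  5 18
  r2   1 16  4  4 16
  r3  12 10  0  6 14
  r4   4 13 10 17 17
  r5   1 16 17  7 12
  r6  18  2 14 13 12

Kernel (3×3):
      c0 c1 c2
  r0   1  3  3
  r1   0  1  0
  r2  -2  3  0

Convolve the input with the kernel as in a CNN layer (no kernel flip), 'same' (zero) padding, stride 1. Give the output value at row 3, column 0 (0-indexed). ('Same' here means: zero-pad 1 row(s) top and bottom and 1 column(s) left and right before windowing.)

The receptive field on the zero-padded input at this output position is [0 1 16 / 0 12 10 / 0 4 13]. Elementwise product with the kernel and sum: 0·1 + 1·3 + 16·3 + 12·1 + 0·-2 + 4·3.

75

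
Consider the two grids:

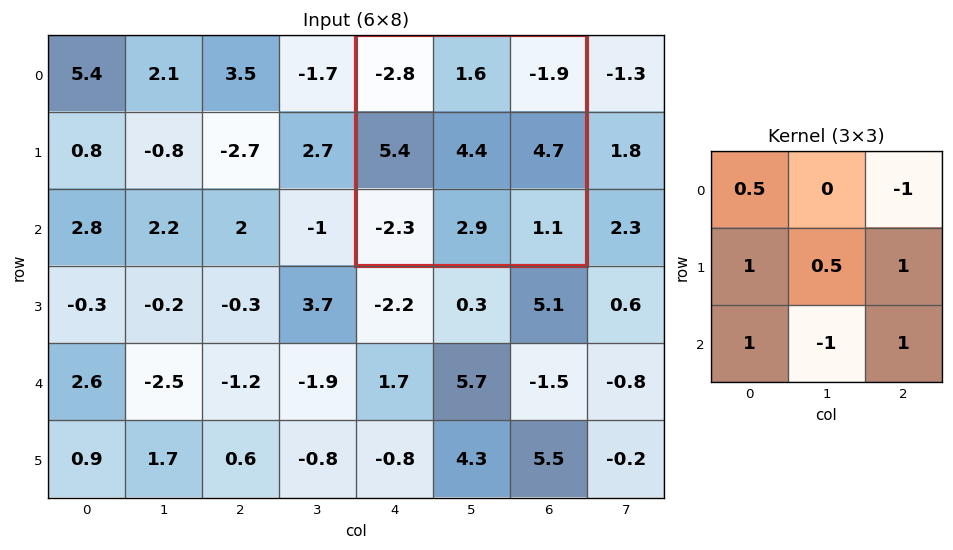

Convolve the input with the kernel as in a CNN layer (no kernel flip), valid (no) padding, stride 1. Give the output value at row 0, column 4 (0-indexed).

8.7

The receptive field on the input at this output position is [-2.8 1.6 -1.9 / 5.4 4.4 4.7 / -2.3 2.9 1.1]. Elementwise product with the kernel and sum: -2.8·0.5 + -1.9·-1 + 5.4·1 + 4.4·0.5 + 4.7·1 + -2.3·1 + 2.9·-1 + 1.1·1.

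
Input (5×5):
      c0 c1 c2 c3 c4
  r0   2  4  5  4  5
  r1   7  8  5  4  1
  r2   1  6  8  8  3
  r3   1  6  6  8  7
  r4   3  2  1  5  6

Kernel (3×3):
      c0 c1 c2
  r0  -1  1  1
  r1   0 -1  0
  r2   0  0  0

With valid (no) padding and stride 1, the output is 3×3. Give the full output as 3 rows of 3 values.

-1 0 0
0 -7 -8
7 4 -5

Output[0,0]: The receptive field on the input at this output position is [2 4 5 / 7 8 5 / 1 6 8]. Elementwise product with the kernel and sum: 2·-1 + 4·1 + 5·1 + 8·-1.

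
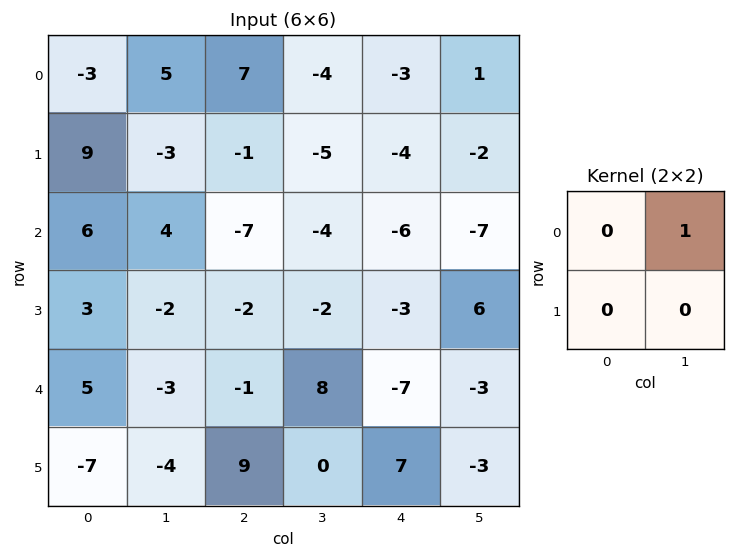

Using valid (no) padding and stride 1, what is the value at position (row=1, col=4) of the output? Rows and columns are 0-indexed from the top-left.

-2

The receptive field on the input at this output position is [-4 -2 / -6 -7]. Elementwise product with the kernel and sum: -2·1.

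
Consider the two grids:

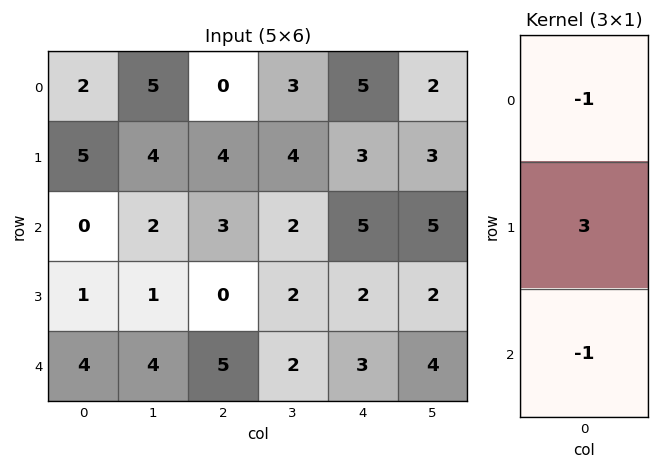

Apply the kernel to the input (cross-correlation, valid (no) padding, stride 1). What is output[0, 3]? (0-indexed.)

The receptive field on the input at this output position is [3 / 4 / 2]. Elementwise product with the kernel and sum: 3·-1 + 4·3 + 2·-1.

7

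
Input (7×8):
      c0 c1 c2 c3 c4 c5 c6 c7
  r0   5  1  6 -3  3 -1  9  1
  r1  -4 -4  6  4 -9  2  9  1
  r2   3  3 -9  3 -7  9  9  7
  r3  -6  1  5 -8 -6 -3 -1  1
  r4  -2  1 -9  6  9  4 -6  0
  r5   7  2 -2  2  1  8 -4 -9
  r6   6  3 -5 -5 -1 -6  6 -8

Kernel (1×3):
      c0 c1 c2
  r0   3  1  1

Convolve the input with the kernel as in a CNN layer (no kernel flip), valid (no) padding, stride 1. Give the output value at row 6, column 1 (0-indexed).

The receptive field on the input at this output position is [3 -5 -5]. Elementwise product with the kernel and sum: 3·3 + -5·1 + -5·1.

-1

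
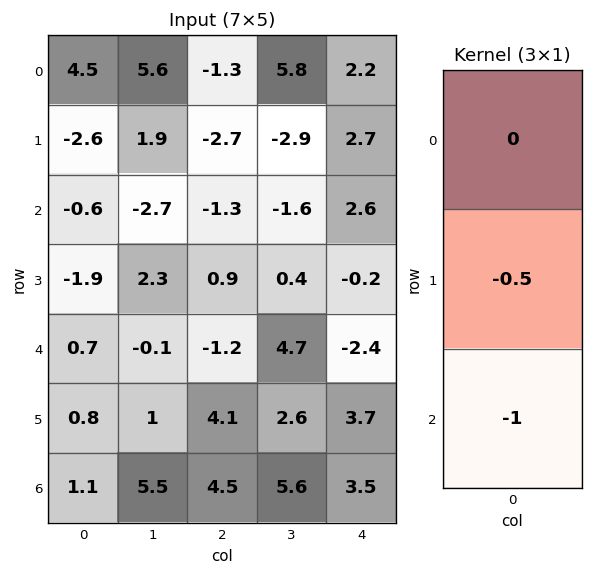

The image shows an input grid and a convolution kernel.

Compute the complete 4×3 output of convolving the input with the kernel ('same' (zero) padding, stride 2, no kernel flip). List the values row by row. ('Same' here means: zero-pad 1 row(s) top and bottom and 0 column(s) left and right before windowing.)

0.35 3.35 -3.8
2.2 -0.25 -1.1
-1.15 -3.5 -2.5
-0.55 -2.25 -1.75

Output[0,0]: The receptive field on the zero-padded input at this output position is [0 / 4.5 / -2.6]. Elementwise product with the kernel and sum: 4.5·-0.5 + -2.6·-1.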